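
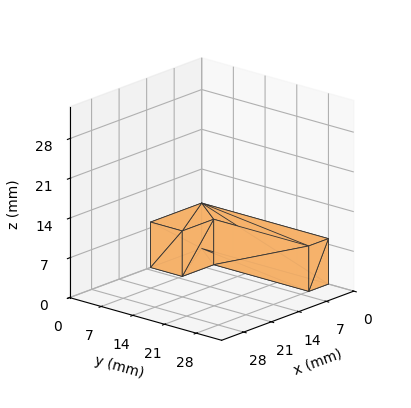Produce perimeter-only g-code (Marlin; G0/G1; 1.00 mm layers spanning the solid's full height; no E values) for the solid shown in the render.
Reading the render: the shape is an L-shaped prism: outer 13 × 28 mm, arm thicknesses ≈ 7 mm (horizontal) and 5 mm (vertical), extruded 8 mm in z (dimensions read to the nearest mm from the axis ticks). For the g-code, the solid's height is divided into equal slices at the stated Δz and each level perimeter traced with G1 moves after a G0 lift.

; perimeter-only toolpath
G21 ; units = mm
G90 ; absolute positioning
G28 ; home
; layer 1
G0 Z1.00
G0 X0.00 Y0.00
G1 X13.00 Y0.00
G1 X13.00 Y7.00
G1 X5.00 Y7.00
G1 X5.00 Y28.00
G1 X0.00 Y28.00
G1 X0.00 Y0.00
; layer 2
G0 Z2.00
G0 X0.00 Y0.00
G1 X13.00 Y0.00
G1 X13.00 Y7.00
G1 X5.00 Y7.00
G1 X5.00 Y28.00
G1 X0.00 Y28.00
G1 X0.00 Y0.00
; layer 3
G0 Z3.00
G0 X0.00 Y0.00
G1 X13.00 Y0.00
G1 X13.00 Y7.00
G1 X5.00 Y7.00
G1 X5.00 Y28.00
G1 X0.00 Y28.00
G1 X0.00 Y0.00
; layer 4
G0 Z4.00
G0 X0.00 Y0.00
G1 X13.00 Y0.00
G1 X13.00 Y7.00
G1 X5.00 Y7.00
G1 X5.00 Y28.00
G1 X0.00 Y28.00
G1 X0.00 Y0.00
; layer 5
G0 Z5.00
G0 X0.00 Y0.00
G1 X13.00 Y0.00
G1 X13.00 Y7.00
G1 X5.00 Y7.00
G1 X5.00 Y28.00
G1 X0.00 Y28.00
G1 X0.00 Y0.00
; layer 6
G0 Z6.00
G0 X0.00 Y0.00
G1 X13.00 Y0.00
G1 X13.00 Y7.00
G1 X5.00 Y7.00
G1 X5.00 Y28.00
G1 X0.00 Y28.00
G1 X0.00 Y0.00
; layer 7
G0 Z7.00
G0 X0.00 Y0.00
G1 X13.00 Y0.00
G1 X13.00 Y7.00
G1 X5.00 Y7.00
G1 X5.00 Y28.00
G1 X0.00 Y28.00
G1 X0.00 Y0.00
; layer 8
G0 Z8.00
G0 X0.00 Y0.00
G1 X13.00 Y0.00
G1 X13.00 Y7.00
G1 X5.00 Y7.00
G1 X5.00 Y28.00
G1 X0.00 Y28.00
G1 X0.00 Y0.00
M2 ; end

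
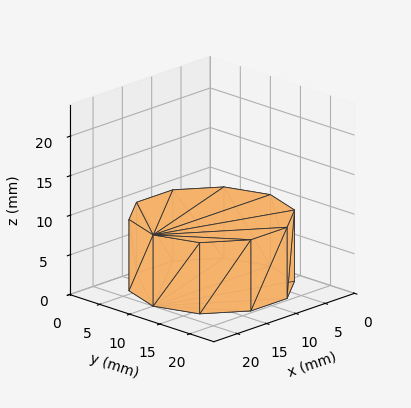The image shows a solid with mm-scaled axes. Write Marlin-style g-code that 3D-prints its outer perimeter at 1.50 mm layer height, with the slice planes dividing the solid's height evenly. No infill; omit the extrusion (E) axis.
Reading the render: the shape is a regular 10-sided prism (a cylinder approximated with 10 flat sides), circumscribed radius ≈ 10 mm, height ≈ 9 mm (dimensions read to the nearest mm from the axis ticks). For the g-code, the solid's height is divided into equal slices at the stated Δz and each level perimeter traced with G1 moves after a G0 lift.

; perimeter-only toolpath
G21 ; units = mm
G90 ; absolute positioning
G28 ; home
; layer 1
G0 Z1.50
G0 X20.00 Y10.00
G1 X18.09 Y15.88
G1 X13.09 Y19.51
G1 X6.91 Y19.51
G1 X1.91 Y15.88
G1 X0.00 Y10.00
G1 X1.91 Y4.12
G1 X6.91 Y0.49
G1 X13.09 Y0.49
G1 X18.09 Y4.12
G1 X20.00 Y10.00
; layer 2
G0 Z3.00
G0 X20.00 Y10.00
G1 X18.09 Y15.88
G1 X13.09 Y19.51
G1 X6.91 Y19.51
G1 X1.91 Y15.88
G1 X0.00 Y10.00
G1 X1.91 Y4.12
G1 X6.91 Y0.49
G1 X13.09 Y0.49
G1 X18.09 Y4.12
G1 X20.00 Y10.00
; layer 3
G0 Z4.50
G0 X20.00 Y10.00
G1 X18.09 Y15.88
G1 X13.09 Y19.51
G1 X6.91 Y19.51
G1 X1.91 Y15.88
G1 X0.00 Y10.00
G1 X1.91 Y4.12
G1 X6.91 Y0.49
G1 X13.09 Y0.49
G1 X18.09 Y4.12
G1 X20.00 Y10.00
; layer 4
G0 Z6.00
G0 X20.00 Y10.00
G1 X18.09 Y15.88
G1 X13.09 Y19.51
G1 X6.91 Y19.51
G1 X1.91 Y15.88
G1 X0.00 Y10.00
G1 X1.91 Y4.12
G1 X6.91 Y0.49
G1 X13.09 Y0.49
G1 X18.09 Y4.12
G1 X20.00 Y10.00
; layer 5
G0 Z7.50
G0 X20.00 Y10.00
G1 X18.09 Y15.88
G1 X13.09 Y19.51
G1 X6.91 Y19.51
G1 X1.91 Y15.88
G1 X0.00 Y10.00
G1 X1.91 Y4.12
G1 X6.91 Y0.49
G1 X13.09 Y0.49
G1 X18.09 Y4.12
G1 X20.00 Y10.00
; layer 6
G0 Z9.00
G0 X20.00 Y10.00
G1 X18.09 Y15.88
G1 X13.09 Y19.51
G1 X6.91 Y19.51
G1 X1.91 Y15.88
G1 X0.00 Y10.00
G1 X1.91 Y4.12
G1 X6.91 Y0.49
G1 X13.09 Y0.49
G1 X18.09 Y4.12
G1 X20.00 Y10.00
M2 ; end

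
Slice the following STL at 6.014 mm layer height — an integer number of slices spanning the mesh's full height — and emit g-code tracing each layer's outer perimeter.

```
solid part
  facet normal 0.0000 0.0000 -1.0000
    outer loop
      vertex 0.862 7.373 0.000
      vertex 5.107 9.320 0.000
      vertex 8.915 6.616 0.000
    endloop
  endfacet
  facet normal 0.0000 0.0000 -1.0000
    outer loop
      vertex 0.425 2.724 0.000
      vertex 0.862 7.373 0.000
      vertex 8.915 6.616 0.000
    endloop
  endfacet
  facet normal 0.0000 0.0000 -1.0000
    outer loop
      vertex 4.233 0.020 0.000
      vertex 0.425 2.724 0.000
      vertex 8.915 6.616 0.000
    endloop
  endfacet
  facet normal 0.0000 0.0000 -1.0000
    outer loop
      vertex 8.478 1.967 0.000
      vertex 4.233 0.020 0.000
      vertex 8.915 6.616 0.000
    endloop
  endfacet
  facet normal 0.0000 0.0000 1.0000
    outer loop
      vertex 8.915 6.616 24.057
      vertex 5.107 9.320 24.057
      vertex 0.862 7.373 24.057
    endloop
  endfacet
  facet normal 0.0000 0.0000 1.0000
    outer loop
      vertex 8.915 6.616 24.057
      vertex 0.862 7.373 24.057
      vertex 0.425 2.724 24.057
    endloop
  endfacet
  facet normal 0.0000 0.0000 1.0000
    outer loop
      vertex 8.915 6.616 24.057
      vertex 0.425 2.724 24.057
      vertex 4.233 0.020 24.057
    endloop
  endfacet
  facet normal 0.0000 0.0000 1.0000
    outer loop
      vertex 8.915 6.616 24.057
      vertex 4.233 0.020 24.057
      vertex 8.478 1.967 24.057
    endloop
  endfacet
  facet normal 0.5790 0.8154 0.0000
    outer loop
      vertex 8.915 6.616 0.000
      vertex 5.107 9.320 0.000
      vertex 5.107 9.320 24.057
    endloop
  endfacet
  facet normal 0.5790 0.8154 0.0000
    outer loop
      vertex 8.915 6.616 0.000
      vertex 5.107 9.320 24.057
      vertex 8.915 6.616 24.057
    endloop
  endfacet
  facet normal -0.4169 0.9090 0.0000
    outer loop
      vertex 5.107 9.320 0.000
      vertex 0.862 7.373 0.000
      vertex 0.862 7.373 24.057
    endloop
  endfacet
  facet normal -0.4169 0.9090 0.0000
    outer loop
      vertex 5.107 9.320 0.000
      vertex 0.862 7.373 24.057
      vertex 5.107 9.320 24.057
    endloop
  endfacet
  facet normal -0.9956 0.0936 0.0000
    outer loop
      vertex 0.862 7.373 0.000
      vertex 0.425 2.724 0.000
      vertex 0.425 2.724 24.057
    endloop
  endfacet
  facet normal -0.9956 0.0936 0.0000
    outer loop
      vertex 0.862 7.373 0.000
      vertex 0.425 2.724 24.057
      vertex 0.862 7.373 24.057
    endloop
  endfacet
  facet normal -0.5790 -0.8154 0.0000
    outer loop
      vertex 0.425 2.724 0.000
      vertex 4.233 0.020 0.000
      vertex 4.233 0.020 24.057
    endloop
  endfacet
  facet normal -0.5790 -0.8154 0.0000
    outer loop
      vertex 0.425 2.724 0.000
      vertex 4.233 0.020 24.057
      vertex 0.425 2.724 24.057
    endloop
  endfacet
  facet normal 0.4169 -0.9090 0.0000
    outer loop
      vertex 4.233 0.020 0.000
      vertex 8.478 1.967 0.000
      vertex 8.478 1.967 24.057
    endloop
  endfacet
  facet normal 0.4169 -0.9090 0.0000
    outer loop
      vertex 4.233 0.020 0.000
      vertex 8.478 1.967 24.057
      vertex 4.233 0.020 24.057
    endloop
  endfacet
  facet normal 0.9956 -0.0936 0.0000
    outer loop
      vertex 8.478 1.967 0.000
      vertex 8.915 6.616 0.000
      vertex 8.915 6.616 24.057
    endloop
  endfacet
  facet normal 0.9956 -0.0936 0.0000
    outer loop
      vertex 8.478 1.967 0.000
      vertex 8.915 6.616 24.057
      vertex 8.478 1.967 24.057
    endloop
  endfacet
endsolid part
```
; perimeter-only toolpath
G21 ; units = mm
G90 ; absolute positioning
G28 ; home
; layer 1
G0 Z6.014
G0 X8.915 Y6.616
G1 X5.107 Y9.320
G1 X0.862 Y7.373
G1 X0.425 Y2.724
G1 X4.233 Y0.020
G1 X8.478 Y1.967
G1 X8.915 Y6.616
; layer 2
G0 Z12.028
G0 X8.915 Y6.616
G1 X5.107 Y9.320
G1 X0.862 Y7.373
G1 X0.425 Y2.724
G1 X4.233 Y0.020
G1 X8.478 Y1.967
G1 X8.915 Y6.616
; layer 3
G0 Z18.043
G0 X8.915 Y6.616
G1 X5.107 Y9.320
G1 X0.862 Y7.373
G1 X0.425 Y2.724
G1 X4.233 Y0.020
G1 X8.478 Y1.967
G1 X8.915 Y6.616
; layer 4
G0 Z24.057
G0 X8.915 Y6.616
G1 X5.107 Y9.320
G1 X0.862 Y7.373
G1 X0.425 Y2.724
G1 X4.233 Y0.020
G1 X8.478 Y1.967
G1 X8.915 Y6.616
M2 ; end

The solid is a regular 6-sided prism (a cylinder approximated with 6 flat sides), circumscribed radius ≈ 4.67 mm, height ≈ 24.1 mm. Slicing at Δz = 6.014 mm — 4 equal slices spanning the solid's height, so layer i sits at z = i·h/4 — gives 4 non-empty perimeters. Each is a 6-segment closed polygon; G0 lifts to the layer z and rapids to the start vertex, then G1 traces the edges.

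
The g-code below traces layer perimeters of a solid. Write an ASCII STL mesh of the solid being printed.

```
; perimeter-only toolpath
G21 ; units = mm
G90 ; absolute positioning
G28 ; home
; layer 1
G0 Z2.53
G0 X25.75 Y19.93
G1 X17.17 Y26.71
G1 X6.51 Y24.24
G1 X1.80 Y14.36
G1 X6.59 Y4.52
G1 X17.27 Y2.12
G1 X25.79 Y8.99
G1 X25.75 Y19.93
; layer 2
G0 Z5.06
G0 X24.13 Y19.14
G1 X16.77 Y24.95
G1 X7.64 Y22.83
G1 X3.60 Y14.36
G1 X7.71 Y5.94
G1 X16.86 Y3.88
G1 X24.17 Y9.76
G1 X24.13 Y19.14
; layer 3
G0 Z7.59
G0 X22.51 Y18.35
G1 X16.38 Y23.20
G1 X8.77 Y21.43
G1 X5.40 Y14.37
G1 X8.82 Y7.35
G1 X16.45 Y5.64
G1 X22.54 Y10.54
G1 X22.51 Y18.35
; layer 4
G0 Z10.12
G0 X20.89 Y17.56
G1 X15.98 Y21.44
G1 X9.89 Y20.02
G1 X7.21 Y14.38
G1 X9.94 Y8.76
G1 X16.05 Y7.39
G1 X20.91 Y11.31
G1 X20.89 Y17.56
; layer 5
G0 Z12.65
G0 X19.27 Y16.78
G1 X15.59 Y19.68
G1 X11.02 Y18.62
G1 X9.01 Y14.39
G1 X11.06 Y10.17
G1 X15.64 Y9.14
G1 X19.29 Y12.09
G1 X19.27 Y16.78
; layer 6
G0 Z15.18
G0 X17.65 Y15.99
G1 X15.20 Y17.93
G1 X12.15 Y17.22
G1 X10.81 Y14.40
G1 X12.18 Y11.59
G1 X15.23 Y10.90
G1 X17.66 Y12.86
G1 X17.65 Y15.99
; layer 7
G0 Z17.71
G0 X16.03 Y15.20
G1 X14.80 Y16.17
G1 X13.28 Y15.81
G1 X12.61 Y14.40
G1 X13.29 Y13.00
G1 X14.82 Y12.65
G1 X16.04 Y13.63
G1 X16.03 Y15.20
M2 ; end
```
solid part
  facet normal 0.0000 0.0000 -1.0000
    outer loop
      vertex 5.38 25.64 0.00
      vertex 17.56 28.47 0.00
      vertex 27.37 20.72 0.00
    endloop
  endfacet
  facet normal 0.0000 0.0000 -1.0000
    outer loop
      vertex 0.00 14.35 0.00
      vertex 5.38 25.64 0.00
      vertex 27.37 20.72 0.00
    endloop
  endfacet
  facet normal 0.0000 0.0000 -1.0000
    outer loop
      vertex 5.47 3.11 0.00
      vertex 0.00 14.35 0.00
      vertex 27.37 20.72 0.00
    endloop
  endfacet
  facet normal 0.0000 0.0000 -1.0000
    outer loop
      vertex 17.68 0.37 0.00
      vertex 5.47 3.11 0.00
      vertex 27.37 20.72 0.00
    endloop
  endfacet
  facet normal 0.0000 0.0000 -1.0000
    outer loop
      vertex 27.42 8.21 0.00
      vertex 17.68 0.37 0.00
      vertex 27.37 20.72 0.00
    endloop
  endfacet
  facet normal 0.5218 0.6604 0.5400
    outer loop
      vertex 27.37 20.72 0.00
      vertex 17.56 28.47 0.00
      vertex 14.41 14.41 20.24
    endloop
  endfacet
  facet normal -0.1905 0.8199 0.5399
    outer loop
      vertex 17.56 28.47 0.00
      vertex 5.38 25.64 0.00
      vertex 14.41 14.41 20.24
    endloop
  endfacet
  facet normal -0.7599 0.3621 0.5399
    outer loop
      vertex 5.38 25.64 0.00
      vertex 0.00 14.35 0.00
      vertex 14.41 14.41 20.24
    endloop
  endfacet
  facet normal -0.7568 -0.3683 0.5399
    outer loop
      vertex 0.00 14.35 0.00
      vertex 5.47 3.11 0.00
      vertex 14.41 14.41 20.24
    endloop
  endfacet
  facet normal -0.1843 -0.8213 0.5399
    outer loop
      vertex 5.47 3.11 0.00
      vertex 17.68 0.37 0.00
      vertex 14.41 14.41 20.24
    endloop
  endfacet
  facet normal 0.5277 -0.6556 0.5401
    outer loop
      vertex 17.68 0.37 0.00
      vertex 27.42 8.21 0.00
      vertex 14.41 14.41 20.24
    endloop
  endfacet
  facet normal 0.8417 0.0034 0.5400
    outer loop
      vertex 27.42 8.21 0.00
      vertex 27.37 20.72 0.00
      vertex 14.41 14.41 20.24
    endloop
  endfacet
endsolid part

The G0 Z moves step by Δz≈2.53 mm. The G1 loops shrink linearly with z, so the solid tapers from its base footprint up to z≈20.2. Closing with a flat bottom cap and the tapered top and triangulating gives 12 facets — a regular 7-sided pyramid, base circumscribed radius ≈ 14.4 mm, apex at z ≈ 20.2 mm.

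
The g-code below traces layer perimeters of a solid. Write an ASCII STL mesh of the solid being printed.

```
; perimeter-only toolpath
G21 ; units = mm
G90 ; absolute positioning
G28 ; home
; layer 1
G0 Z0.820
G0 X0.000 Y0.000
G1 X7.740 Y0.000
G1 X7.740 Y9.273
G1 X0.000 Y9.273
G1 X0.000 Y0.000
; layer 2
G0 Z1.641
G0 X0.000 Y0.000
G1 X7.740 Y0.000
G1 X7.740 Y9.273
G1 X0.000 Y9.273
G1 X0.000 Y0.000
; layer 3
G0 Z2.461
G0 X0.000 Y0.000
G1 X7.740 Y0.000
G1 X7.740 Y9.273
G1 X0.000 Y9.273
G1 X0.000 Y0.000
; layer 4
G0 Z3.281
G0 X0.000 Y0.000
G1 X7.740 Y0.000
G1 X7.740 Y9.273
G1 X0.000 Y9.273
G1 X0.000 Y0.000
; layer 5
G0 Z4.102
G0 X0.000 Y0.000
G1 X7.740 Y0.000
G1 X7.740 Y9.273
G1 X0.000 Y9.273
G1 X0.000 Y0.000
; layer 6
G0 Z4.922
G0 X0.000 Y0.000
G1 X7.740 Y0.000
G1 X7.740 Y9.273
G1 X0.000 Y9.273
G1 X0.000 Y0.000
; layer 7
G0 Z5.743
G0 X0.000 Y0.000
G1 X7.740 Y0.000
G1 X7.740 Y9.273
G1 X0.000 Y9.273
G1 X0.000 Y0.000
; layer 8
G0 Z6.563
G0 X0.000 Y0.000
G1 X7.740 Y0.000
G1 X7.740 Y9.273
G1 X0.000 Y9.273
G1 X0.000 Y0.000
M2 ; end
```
solid part
  facet normal 0.0000 0.0000 -1.0000
    outer loop
      vertex 7.740 9.273 0.000
      vertex 7.740 0.000 0.000
      vertex 0.000 0.000 0.000
    endloop
  endfacet
  facet normal 0.0000 0.0000 -1.0000
    outer loop
      vertex 0.000 9.273 0.000
      vertex 7.740 9.273 0.000
      vertex 0.000 0.000 0.000
    endloop
  endfacet
  facet normal 0.0000 0.0000 1.0000
    outer loop
      vertex 0.000 0.000 6.563
      vertex 7.740 0.000 6.563
      vertex 7.740 9.273 6.563
    endloop
  endfacet
  facet normal 0.0000 0.0000 1.0000
    outer loop
      vertex 0.000 0.000 6.563
      vertex 7.740 9.273 6.563
      vertex 0.000 9.273 6.563
    endloop
  endfacet
  facet normal 0.0000 -1.0000 0.0000
    outer loop
      vertex 0.000 0.000 0.000
      vertex 7.740 0.000 0.000
      vertex 7.740 0.000 6.563
    endloop
  endfacet
  facet normal 0.0000 -1.0000 0.0000
    outer loop
      vertex 0.000 0.000 0.000
      vertex 7.740 0.000 6.563
      vertex 0.000 0.000 6.563
    endloop
  endfacet
  facet normal 0.0000 1.0000 0.0000
    outer loop
      vertex 7.740 9.273 6.563
      vertex 7.740 9.273 0.000
      vertex 0.000 9.273 0.000
    endloop
  endfacet
  facet normal 0.0000 1.0000 0.0000
    outer loop
      vertex 0.000 9.273 6.563
      vertex 7.740 9.273 6.563
      vertex 0.000 9.273 0.000
    endloop
  endfacet
  facet normal -1.0000 0.0000 0.0000
    outer loop
      vertex 0.000 9.273 6.563
      vertex 0.000 9.273 0.000
      vertex 0.000 0.000 0.000
    endloop
  endfacet
  facet normal -1.0000 0.0000 0.0000
    outer loop
      vertex 0.000 0.000 6.563
      vertex 0.000 9.273 6.563
      vertex 0.000 0.000 0.000
    endloop
  endfacet
  facet normal 1.0000 0.0000 0.0000
    outer loop
      vertex 7.740 0.000 0.000
      vertex 7.740 9.273 0.000
      vertex 7.740 9.273 6.563
    endloop
  endfacet
  facet normal 1.0000 0.0000 0.0000
    outer loop
      vertex 7.740 0.000 0.000
      vertex 7.740 9.273 6.563
      vertex 7.740 0.000 6.563
    endloop
  endfacet
endsolid part

The G0 Z moves step by Δz≈0.820 mm. Every layer's G1 loop is the same polygon, so the solid is a straight extrusion of it from z=0 to z≈6.56. Closing with flat bottom and top caps and triangulating gives 12 facets — a rectangular box, roughly 7.74 × 9.27 mm footprint and 6.56 mm tall.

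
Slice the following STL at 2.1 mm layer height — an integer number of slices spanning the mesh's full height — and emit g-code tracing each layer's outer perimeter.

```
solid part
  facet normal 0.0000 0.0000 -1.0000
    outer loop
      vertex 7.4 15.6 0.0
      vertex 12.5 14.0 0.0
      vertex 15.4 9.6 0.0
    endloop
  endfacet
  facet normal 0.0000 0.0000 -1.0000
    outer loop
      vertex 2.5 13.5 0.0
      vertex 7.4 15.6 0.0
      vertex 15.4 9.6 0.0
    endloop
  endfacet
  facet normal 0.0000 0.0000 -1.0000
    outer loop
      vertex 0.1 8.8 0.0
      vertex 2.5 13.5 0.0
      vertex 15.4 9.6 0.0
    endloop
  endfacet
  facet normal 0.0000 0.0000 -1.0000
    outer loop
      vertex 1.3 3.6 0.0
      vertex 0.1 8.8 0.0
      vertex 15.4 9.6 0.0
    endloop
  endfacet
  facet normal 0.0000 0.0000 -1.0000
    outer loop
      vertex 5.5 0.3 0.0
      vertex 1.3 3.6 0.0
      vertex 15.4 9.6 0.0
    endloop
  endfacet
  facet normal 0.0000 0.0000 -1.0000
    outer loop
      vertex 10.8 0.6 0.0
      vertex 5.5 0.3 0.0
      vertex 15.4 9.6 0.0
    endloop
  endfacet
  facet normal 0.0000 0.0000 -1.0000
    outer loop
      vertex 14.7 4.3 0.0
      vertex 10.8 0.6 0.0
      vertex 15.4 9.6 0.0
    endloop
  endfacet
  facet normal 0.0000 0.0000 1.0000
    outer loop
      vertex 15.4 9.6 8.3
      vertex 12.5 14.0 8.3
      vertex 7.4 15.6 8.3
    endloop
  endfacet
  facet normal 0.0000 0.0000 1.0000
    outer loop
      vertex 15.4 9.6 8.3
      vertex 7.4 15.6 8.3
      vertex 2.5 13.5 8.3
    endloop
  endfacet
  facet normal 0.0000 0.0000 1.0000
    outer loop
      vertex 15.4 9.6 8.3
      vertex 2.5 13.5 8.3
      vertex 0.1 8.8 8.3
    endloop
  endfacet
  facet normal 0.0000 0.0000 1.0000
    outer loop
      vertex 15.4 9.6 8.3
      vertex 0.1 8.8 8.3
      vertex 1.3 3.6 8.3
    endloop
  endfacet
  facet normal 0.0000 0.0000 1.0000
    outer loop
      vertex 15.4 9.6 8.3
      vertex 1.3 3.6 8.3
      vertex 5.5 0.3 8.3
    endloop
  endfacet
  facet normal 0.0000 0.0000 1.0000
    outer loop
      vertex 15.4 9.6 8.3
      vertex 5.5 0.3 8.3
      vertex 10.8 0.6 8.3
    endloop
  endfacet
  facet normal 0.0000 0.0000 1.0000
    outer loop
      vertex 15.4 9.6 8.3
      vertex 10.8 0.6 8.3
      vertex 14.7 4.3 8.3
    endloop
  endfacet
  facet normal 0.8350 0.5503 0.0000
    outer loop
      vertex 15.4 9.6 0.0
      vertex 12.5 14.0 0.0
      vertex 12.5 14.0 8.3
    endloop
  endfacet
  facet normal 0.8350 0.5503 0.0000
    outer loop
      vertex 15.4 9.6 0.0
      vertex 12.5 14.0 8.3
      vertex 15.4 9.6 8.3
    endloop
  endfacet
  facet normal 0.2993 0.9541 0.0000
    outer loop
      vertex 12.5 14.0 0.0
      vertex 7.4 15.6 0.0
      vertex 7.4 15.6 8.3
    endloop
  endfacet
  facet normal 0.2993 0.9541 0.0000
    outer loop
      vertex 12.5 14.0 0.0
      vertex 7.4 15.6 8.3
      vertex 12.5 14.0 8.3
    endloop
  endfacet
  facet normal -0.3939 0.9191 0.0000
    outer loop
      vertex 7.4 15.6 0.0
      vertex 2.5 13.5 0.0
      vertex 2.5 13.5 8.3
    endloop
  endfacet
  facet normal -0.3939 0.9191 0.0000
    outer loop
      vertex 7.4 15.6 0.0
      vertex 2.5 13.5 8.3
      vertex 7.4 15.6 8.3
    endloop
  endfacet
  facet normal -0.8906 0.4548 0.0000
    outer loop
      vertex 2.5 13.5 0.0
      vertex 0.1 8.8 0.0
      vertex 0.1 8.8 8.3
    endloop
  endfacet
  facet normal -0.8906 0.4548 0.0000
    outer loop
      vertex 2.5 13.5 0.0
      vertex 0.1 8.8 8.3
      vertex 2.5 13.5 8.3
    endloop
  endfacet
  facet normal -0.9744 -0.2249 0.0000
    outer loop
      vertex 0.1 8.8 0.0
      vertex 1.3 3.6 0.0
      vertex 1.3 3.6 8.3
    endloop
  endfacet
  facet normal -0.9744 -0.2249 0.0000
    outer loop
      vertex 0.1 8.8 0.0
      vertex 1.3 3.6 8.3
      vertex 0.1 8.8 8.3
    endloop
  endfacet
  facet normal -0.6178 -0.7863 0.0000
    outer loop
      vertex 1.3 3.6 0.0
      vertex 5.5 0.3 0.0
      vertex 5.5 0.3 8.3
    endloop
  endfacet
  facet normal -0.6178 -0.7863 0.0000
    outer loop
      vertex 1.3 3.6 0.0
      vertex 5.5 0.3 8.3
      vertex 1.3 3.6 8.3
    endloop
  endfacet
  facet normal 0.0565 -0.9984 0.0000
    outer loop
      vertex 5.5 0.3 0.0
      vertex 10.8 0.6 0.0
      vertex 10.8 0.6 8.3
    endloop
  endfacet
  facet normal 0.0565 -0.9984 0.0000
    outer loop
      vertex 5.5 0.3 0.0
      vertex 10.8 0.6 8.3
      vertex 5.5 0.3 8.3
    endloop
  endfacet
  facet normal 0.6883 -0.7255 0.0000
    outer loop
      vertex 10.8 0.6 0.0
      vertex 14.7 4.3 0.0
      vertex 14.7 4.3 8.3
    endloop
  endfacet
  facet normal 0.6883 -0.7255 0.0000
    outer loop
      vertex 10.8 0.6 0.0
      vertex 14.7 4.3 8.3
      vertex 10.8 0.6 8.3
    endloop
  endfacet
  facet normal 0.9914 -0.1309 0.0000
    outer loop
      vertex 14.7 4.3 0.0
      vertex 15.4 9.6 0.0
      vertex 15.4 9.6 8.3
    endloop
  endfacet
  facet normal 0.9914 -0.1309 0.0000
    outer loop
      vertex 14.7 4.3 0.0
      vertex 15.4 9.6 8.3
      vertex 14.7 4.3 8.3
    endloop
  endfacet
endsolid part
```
; perimeter-only toolpath
G21 ; units = mm
G90 ; absolute positioning
G28 ; home
; layer 1
G0 Z2.1
G0 X15.4 Y9.6
G1 X12.5 Y14.0
G1 X7.4 Y15.6
G1 X2.5 Y13.5
G1 X0.1 Y8.8
G1 X1.3 Y3.6
G1 X5.5 Y0.3
G1 X10.8 Y0.6
G1 X14.7 Y4.3
G1 X15.4 Y9.6
; layer 2
G0 Z4.2
G0 X15.4 Y9.6
G1 X12.5 Y14.0
G1 X7.4 Y15.6
G1 X2.5 Y13.5
G1 X0.1 Y8.8
G1 X1.3 Y3.6
G1 X5.5 Y0.3
G1 X10.8 Y0.6
G1 X14.7 Y4.3
G1 X15.4 Y9.6
; layer 3
G0 Z6.2
G0 X15.4 Y9.6
G1 X12.5 Y14.0
G1 X7.4 Y15.6
G1 X2.5 Y13.5
G1 X0.1 Y8.8
G1 X1.3 Y3.6
G1 X5.5 Y0.3
G1 X10.8 Y0.6
G1 X14.7 Y4.3
G1 X15.4 Y9.6
; layer 4
G0 Z8.3
G0 X15.4 Y9.6
G1 X12.5 Y14.0
G1 X7.4 Y15.6
G1 X2.5 Y13.5
G1 X0.1 Y8.8
G1 X1.3 Y3.6
G1 X5.5 Y0.3
G1 X10.8 Y0.6
G1 X14.7 Y4.3
G1 X15.4 Y9.6
M2 ; end

The solid is a regular 9-sided prism (a cylinder approximated with 9 flat sides), circumscribed radius ≈ 7.8 mm, height ≈ 8.3 mm. Slicing at Δz = 2.1 mm — 4 equal slices spanning the solid's height, so layer i sits at z = i·h/4 — gives 4 non-empty perimeters. Each is a 9-segment closed polygon; G0 lifts to the layer z and rapids to the start vertex, then G1 traces the edges.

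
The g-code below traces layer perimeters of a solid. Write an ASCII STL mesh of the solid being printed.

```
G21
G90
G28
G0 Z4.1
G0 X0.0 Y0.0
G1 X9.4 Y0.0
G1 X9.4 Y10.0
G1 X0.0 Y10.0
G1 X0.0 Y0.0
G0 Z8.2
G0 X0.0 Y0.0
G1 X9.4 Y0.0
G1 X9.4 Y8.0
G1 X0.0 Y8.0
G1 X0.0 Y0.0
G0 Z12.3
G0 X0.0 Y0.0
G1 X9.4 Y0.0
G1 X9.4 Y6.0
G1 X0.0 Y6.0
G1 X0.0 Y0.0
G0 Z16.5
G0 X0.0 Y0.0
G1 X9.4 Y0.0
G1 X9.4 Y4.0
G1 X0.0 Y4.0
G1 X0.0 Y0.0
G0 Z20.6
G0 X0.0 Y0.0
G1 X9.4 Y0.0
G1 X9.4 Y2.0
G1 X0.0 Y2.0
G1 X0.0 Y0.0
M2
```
solid part
  facet normal 0.0000 0.0000 -1.0000
    outer loop
      vertex 9.4 12.0 0.0
      vertex 9.4 0.0 0.0
      vertex 0.0 0.0 0.0
    endloop
  endfacet
  facet normal 0.0000 0.0000 -1.0000
    outer loop
      vertex 0.0 12.0 0.0
      vertex 9.4 12.0 0.0
      vertex 0.0 0.0 0.0
    endloop
  endfacet
  facet normal 0.0000 -1.0000 0.0000
    outer loop
      vertex 0.0 0.0 0.0
      vertex 9.4 0.0 0.0
      vertex 9.4 0.0 24.7
    endloop
  endfacet
  facet normal 0.0000 -1.0000 0.0000
    outer loop
      vertex 0.0 0.0 0.0
      vertex 9.4 0.0 24.7
      vertex 0.0 0.0 24.7
    endloop
  endfacet
  facet normal 0.0000 0.8995 0.4370
    outer loop
      vertex 0.0 0.0 24.7
      vertex 9.4 0.0 24.7
      vertex 9.4 12.0 0.0
    endloop
  endfacet
  facet normal 0.0000 0.8995 0.4370
    outer loop
      vertex 0.0 0.0 24.7
      vertex 9.4 12.0 0.0
      vertex 0.0 12.0 0.0
    endloop
  endfacet
  facet normal -1.0000 0.0000 0.0000
    outer loop
      vertex 0.0 0.0 24.7
      vertex 0.0 12.0 0.0
      vertex 0.0 0.0 0.0
    endloop
  endfacet
  facet normal 1.0000 0.0000 0.0000
    outer loop
      vertex 9.4 0.0 0.0
      vertex 9.4 12.0 0.0
      vertex 9.4 0.0 24.7
    endloop
  endfacet
endsolid part

The G0 Z moves step by Δz≈4.1 mm. The G1 loops shrink linearly with z, so the solid tapers from its base footprint up to z≈24.7. Closing with a flat bottom cap and the tapered top and triangulating gives 8 facets — a wedge (ramp): 9.4 × 12 mm base, rising to 24.7 mm along the y=0 edge and sloping linearly to z=0 at y=12.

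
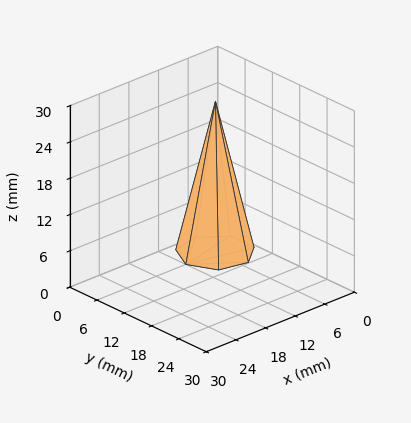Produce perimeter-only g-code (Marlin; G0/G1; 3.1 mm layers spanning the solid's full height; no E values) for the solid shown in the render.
Reading the render: the shape is a regular 7-sided pyramid, base circumscribed radius ≈ 6 mm, apex at z ≈ 25 mm (dimensions read to the nearest mm from the axis ticks). For the g-code, the solid's height is divided into equal slices at the stated Δz and each level perimeter traced with G1 moves after a G0 lift.

; perimeter-only toolpath
G21 ; units = mm
G90 ; absolute positioning
G28 ; home
; layer 1
G0 Z3.1
G0 X11.2 Y6.0
G1 X9.2 Y10.1
G1 X4.9 Y11.1
G1 X1.3 Y8.3
G1 X1.3 Y3.7
G1 X4.9 Y0.9
G1 X9.2 Y1.9
G1 X11.2 Y6.0
; layer 2
G0 Z6.2
G0 X10.5 Y6.0
G1 X8.8 Y9.5
G1 X5.0 Y10.4
G1 X1.9 Y7.9
G1 X1.9 Y4.0
G1 X5.0 Y1.6
G1 X8.8 Y2.5
G1 X10.5 Y6.0
; layer 3
G0 Z9.4
G0 X9.8 Y6.0
G1 X8.3 Y8.9
G1 X5.2 Y9.6
G1 X2.6 Y7.6
G1 X2.6 Y4.4
G1 X5.2 Y2.4
G1 X8.3 Y3.1
G1 X9.8 Y6.0
; layer 4
G0 Z12.5
G0 X9.0 Y6.0
G1 X7.8 Y8.3
G1 X5.3 Y8.9
G1 X3.3 Y7.3
G1 X3.3 Y4.7
G1 X5.3 Y3.1
G1 X7.8 Y3.6
G1 X9.0 Y6.0
; layer 5
G0 Z15.6
G0 X8.2 Y6.0
G1 X7.4 Y7.8
G1 X5.5 Y8.2
G1 X4.0 Y7.0
G1 X4.0 Y5.0
G1 X5.5 Y3.8
G1 X7.4 Y4.2
G1 X8.2 Y6.0
; layer 6
G0 Z18.8
G0 X7.5 Y6.0
G1 X6.9 Y7.2
G1 X5.7 Y7.5
G1 X4.7 Y6.7
G1 X4.7 Y5.3
G1 X5.7 Y4.5
G1 X6.9 Y4.8
G1 X7.5 Y6.0
; layer 7
G0 Z21.9
G0 X6.8 Y6.0
G1 X6.5 Y6.6
G1 X5.8 Y6.7
G1 X5.3 Y6.3
G1 X5.3 Y5.7
G1 X5.8 Y5.3
G1 X6.5 Y5.4
G1 X6.8 Y6.0
M2 ; end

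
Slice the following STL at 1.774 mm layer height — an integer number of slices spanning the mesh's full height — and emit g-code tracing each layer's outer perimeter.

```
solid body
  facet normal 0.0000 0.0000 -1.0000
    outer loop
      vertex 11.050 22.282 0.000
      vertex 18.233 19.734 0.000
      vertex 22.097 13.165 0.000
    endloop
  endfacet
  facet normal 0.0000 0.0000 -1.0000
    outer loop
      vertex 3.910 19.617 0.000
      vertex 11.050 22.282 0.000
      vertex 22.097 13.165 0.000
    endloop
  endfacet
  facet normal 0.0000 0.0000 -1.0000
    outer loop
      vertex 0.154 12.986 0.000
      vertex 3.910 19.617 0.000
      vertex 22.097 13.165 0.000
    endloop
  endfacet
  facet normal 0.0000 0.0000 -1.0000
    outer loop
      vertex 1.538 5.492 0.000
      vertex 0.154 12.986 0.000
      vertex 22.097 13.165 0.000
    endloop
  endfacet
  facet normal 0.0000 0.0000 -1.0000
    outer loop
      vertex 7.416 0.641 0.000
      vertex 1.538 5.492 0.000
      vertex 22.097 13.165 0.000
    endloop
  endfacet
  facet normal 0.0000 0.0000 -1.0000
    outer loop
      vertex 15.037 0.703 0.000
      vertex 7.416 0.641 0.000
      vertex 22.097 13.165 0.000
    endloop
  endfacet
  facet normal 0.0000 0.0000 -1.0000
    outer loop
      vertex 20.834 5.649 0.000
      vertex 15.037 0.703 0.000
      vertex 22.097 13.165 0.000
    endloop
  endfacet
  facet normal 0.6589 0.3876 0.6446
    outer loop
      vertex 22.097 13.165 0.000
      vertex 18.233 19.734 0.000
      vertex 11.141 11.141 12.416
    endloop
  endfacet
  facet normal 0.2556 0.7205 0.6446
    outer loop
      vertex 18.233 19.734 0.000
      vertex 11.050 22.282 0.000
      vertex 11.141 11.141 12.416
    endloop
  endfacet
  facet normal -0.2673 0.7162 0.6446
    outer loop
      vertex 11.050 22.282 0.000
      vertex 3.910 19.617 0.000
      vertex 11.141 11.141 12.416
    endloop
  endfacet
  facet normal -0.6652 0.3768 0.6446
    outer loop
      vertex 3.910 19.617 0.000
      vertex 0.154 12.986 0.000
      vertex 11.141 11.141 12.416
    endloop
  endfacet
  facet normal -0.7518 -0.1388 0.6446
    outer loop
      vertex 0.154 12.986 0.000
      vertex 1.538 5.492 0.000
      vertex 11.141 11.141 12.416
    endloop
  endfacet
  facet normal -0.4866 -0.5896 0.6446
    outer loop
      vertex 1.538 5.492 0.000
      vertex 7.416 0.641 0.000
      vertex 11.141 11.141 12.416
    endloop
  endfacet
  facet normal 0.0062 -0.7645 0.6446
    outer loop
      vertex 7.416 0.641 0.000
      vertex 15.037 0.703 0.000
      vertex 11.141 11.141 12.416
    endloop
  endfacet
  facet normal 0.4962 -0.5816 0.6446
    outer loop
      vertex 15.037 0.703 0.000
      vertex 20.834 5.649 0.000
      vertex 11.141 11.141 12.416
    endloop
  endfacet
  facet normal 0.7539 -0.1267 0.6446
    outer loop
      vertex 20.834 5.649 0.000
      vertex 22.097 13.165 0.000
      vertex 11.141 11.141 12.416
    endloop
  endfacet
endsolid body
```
; perimeter-only toolpath
G21 ; units = mm
G90 ; absolute positioning
G28 ; home
; layer 1
G0 Z1.774
G0 X20.532 Y12.876
G1 X17.220 Y18.506
G1 X11.063 Y20.690
G1 X4.943 Y18.406
G1 X1.724 Y12.722
G1 X2.910 Y6.299
G1 X7.948 Y2.141
G1 X14.480 Y2.194
G1 X19.449 Y6.434
G1 X20.532 Y12.876
; layer 2
G0 Z3.547
G0 X18.967 Y12.587
G1 X16.207 Y17.279
G1 X11.076 Y19.099
G1 X5.976 Y17.195
G1 X3.293 Y12.459
G1 X4.282 Y7.106
G1 X8.480 Y3.641
G1 X13.924 Y3.685
G1 X18.065 Y7.218
G1 X18.967 Y12.587
; layer 3
G0 Z5.321
G0 X17.402 Y12.298
G1 X15.194 Y16.051
G1 X11.089 Y17.507
G1 X7.009 Y15.984
G1 X4.863 Y12.195
G1 X5.654 Y7.913
G1 X9.012 Y5.141
G1 X13.367 Y5.176
G1 X16.680 Y8.003
G1 X17.402 Y12.298
; layer 4
G0 Z7.095
G0 X15.836 Y12.008
G1 X14.180 Y14.824
G1 X11.102 Y15.916
G1 X8.042 Y14.774
G1 X6.432 Y11.932
G1 X7.025 Y8.720
G1 X9.545 Y6.641
G1 X12.811 Y6.668
G1 X15.295 Y8.787
G1 X15.836 Y12.008
; layer 5
G0 Z8.869
G0 X14.271 Y11.719
G1 X13.167 Y13.596
G1 X11.115 Y14.324
G1 X9.075 Y13.563
G1 X8.002 Y11.668
G1 X8.397 Y9.527
G1 X10.077 Y8.141
G1 X12.254 Y8.159
G1 X13.910 Y9.572
G1 X14.271 Y11.719
; layer 6
G0 Z10.642
G0 X12.706 Y11.430
G1 X12.154 Y12.369
G1 X11.128 Y12.733
G1 X10.108 Y12.352
G1 X9.571 Y11.405
G1 X9.769 Y10.334
G1 X10.609 Y9.641
G1 X11.698 Y9.650
G1 X12.526 Y10.356
G1 X12.706 Y11.430
M2 ; end

The solid is a regular 9-sided pyramid, base circumscribed radius ≈ 11.1 mm, apex at z ≈ 12.4 mm. Slicing at Δz = 1.774 mm — 7 equal slices spanning the solid's height, so layer i sits at z = i·h/7 — gives 6 non-empty perimeters. Each is a 9-segment closed polygon; G0 lifts to the layer z and rapids to the start vertex, then G1 traces the edges. The cross-section shrinks linearly with z (the slice at the apex is degenerate and omitted).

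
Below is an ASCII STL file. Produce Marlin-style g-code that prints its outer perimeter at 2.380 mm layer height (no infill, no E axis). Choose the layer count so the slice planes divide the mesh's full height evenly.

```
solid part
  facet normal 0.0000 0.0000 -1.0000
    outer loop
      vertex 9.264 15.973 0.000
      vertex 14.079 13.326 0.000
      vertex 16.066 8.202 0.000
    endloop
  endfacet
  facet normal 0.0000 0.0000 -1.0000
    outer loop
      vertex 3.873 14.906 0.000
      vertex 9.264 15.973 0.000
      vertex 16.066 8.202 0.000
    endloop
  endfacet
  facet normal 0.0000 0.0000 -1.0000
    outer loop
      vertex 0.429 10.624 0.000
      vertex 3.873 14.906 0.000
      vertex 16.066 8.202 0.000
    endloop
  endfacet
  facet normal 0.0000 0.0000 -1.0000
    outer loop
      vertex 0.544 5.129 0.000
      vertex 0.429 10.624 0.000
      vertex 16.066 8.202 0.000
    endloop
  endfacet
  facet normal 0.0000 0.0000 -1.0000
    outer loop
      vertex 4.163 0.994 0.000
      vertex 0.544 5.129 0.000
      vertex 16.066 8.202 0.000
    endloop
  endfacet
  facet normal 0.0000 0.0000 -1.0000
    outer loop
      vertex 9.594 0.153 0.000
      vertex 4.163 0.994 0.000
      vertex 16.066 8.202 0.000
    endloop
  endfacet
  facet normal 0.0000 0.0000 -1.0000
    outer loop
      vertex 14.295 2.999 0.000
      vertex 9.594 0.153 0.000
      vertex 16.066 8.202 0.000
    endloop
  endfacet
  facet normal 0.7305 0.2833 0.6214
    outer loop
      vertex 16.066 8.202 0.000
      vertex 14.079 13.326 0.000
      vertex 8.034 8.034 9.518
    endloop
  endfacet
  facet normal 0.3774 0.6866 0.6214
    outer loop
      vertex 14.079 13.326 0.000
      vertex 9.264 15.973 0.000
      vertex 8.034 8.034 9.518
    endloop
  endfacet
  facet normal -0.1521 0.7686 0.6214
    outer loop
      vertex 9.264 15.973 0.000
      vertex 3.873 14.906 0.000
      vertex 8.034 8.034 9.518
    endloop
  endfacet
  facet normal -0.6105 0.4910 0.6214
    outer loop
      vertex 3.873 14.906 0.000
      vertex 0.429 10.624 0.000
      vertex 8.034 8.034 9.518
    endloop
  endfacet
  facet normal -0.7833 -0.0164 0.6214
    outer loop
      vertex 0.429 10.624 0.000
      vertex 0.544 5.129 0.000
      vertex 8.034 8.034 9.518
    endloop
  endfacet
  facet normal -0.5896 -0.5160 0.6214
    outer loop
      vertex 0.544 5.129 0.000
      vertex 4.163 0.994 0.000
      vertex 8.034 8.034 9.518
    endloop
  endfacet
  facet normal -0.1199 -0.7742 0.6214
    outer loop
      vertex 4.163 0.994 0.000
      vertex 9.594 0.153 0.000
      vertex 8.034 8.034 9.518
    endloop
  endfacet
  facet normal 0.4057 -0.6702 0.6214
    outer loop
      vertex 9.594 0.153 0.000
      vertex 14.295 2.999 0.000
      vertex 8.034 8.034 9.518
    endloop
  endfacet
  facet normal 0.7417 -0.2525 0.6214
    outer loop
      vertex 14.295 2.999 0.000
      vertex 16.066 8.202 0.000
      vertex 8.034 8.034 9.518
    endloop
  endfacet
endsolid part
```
; perimeter-only toolpath
G21 ; units = mm
G90 ; absolute positioning
G28 ; home
; layer 1
G0 Z2.380
G0 X14.058 Y8.160
G1 X12.568 Y12.003
G1 X8.957 Y13.988
G1 X4.913 Y13.188
G1 X2.330 Y9.976
G1 X2.417 Y5.855
G1 X5.131 Y2.754
G1 X9.204 Y2.123
G1 X12.730 Y4.258
G1 X14.058 Y8.160
; layer 2
G0 Z4.759
G0 X12.050 Y8.118
G1 X11.056 Y10.680
G1 X8.649 Y12.004
G1 X5.954 Y11.470
G1 X4.232 Y9.329
G1 X4.289 Y6.582
G1 X6.099 Y4.514
G1 X8.814 Y4.094
G1 X11.165 Y5.517
G1 X12.050 Y8.118
; layer 3
G0 Z7.139
G0 X10.042 Y8.076
G1 X9.545 Y9.357
G1 X8.341 Y10.019
G1 X6.994 Y9.752
G1 X6.133 Y8.682
G1 X6.162 Y7.308
G1 X7.066 Y6.274
G1 X8.424 Y6.064
G1 X9.599 Y6.775
G1 X10.042 Y8.076
M2 ; end

The solid is a regular 9-sided pyramid, base circumscribed radius ≈ 8.03 mm, apex at z ≈ 9.52 mm. Slicing at Δz = 2.380 mm — 4 equal slices spanning the solid's height, so layer i sits at z = i·h/4 — gives 3 non-empty perimeters. Each is a 9-segment closed polygon; G0 lifts to the layer z and rapids to the start vertex, then G1 traces the edges. The cross-section shrinks linearly with z (the slice at the apex is degenerate and omitted).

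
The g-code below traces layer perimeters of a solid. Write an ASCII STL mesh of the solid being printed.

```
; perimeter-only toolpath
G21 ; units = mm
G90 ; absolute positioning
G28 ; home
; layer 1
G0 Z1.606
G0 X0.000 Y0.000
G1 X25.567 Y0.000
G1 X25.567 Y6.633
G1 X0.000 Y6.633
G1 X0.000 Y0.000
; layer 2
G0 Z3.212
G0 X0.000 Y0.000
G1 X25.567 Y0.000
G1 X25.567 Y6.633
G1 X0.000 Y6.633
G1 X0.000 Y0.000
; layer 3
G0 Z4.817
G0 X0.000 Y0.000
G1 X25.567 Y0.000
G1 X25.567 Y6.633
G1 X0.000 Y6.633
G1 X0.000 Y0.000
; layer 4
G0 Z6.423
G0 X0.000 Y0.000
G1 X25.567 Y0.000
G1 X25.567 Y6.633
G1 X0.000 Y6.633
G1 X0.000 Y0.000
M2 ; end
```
solid part
  facet normal 0.0000 0.0000 -1.0000
    outer loop
      vertex 25.567 6.633 0.000
      vertex 25.567 0.000 0.000
      vertex 0.000 0.000 0.000
    endloop
  endfacet
  facet normal 0.0000 0.0000 -1.0000
    outer loop
      vertex 0.000 6.633 0.000
      vertex 25.567 6.633 0.000
      vertex 0.000 0.000 0.000
    endloop
  endfacet
  facet normal 0.0000 0.0000 1.0000
    outer loop
      vertex 0.000 0.000 6.423
      vertex 25.567 0.000 6.423
      vertex 25.567 6.633 6.423
    endloop
  endfacet
  facet normal 0.0000 0.0000 1.0000
    outer loop
      vertex 0.000 0.000 6.423
      vertex 25.567 6.633 6.423
      vertex 0.000 6.633 6.423
    endloop
  endfacet
  facet normal 0.0000 -1.0000 0.0000
    outer loop
      vertex 0.000 0.000 0.000
      vertex 25.567 0.000 0.000
      vertex 25.567 0.000 6.423
    endloop
  endfacet
  facet normal 0.0000 -1.0000 0.0000
    outer loop
      vertex 0.000 0.000 0.000
      vertex 25.567 0.000 6.423
      vertex 0.000 0.000 6.423
    endloop
  endfacet
  facet normal 0.0000 1.0000 0.0000
    outer loop
      vertex 25.567 6.633 6.423
      vertex 25.567 6.633 0.000
      vertex 0.000 6.633 0.000
    endloop
  endfacet
  facet normal 0.0000 1.0000 0.0000
    outer loop
      vertex 0.000 6.633 6.423
      vertex 25.567 6.633 6.423
      vertex 0.000 6.633 0.000
    endloop
  endfacet
  facet normal -1.0000 0.0000 0.0000
    outer loop
      vertex 0.000 6.633 6.423
      vertex 0.000 6.633 0.000
      vertex 0.000 0.000 0.000
    endloop
  endfacet
  facet normal -1.0000 0.0000 0.0000
    outer loop
      vertex 0.000 0.000 6.423
      vertex 0.000 6.633 6.423
      vertex 0.000 0.000 0.000
    endloop
  endfacet
  facet normal 1.0000 0.0000 0.0000
    outer loop
      vertex 25.567 0.000 0.000
      vertex 25.567 6.633 0.000
      vertex 25.567 6.633 6.423
    endloop
  endfacet
  facet normal 1.0000 0.0000 0.0000
    outer loop
      vertex 25.567 0.000 0.000
      vertex 25.567 6.633 6.423
      vertex 25.567 0.000 6.423
    endloop
  endfacet
endsolid part

The G0 Z moves step by Δz≈1.606 mm. Every layer's G1 loop is the same polygon, so the solid is a straight extrusion of it from z=0 to z≈6.42. Closing with flat bottom and top caps and triangulating gives 12 facets — a rectangular box, roughly 25.6 × 6.63 mm footprint and 6.42 mm tall.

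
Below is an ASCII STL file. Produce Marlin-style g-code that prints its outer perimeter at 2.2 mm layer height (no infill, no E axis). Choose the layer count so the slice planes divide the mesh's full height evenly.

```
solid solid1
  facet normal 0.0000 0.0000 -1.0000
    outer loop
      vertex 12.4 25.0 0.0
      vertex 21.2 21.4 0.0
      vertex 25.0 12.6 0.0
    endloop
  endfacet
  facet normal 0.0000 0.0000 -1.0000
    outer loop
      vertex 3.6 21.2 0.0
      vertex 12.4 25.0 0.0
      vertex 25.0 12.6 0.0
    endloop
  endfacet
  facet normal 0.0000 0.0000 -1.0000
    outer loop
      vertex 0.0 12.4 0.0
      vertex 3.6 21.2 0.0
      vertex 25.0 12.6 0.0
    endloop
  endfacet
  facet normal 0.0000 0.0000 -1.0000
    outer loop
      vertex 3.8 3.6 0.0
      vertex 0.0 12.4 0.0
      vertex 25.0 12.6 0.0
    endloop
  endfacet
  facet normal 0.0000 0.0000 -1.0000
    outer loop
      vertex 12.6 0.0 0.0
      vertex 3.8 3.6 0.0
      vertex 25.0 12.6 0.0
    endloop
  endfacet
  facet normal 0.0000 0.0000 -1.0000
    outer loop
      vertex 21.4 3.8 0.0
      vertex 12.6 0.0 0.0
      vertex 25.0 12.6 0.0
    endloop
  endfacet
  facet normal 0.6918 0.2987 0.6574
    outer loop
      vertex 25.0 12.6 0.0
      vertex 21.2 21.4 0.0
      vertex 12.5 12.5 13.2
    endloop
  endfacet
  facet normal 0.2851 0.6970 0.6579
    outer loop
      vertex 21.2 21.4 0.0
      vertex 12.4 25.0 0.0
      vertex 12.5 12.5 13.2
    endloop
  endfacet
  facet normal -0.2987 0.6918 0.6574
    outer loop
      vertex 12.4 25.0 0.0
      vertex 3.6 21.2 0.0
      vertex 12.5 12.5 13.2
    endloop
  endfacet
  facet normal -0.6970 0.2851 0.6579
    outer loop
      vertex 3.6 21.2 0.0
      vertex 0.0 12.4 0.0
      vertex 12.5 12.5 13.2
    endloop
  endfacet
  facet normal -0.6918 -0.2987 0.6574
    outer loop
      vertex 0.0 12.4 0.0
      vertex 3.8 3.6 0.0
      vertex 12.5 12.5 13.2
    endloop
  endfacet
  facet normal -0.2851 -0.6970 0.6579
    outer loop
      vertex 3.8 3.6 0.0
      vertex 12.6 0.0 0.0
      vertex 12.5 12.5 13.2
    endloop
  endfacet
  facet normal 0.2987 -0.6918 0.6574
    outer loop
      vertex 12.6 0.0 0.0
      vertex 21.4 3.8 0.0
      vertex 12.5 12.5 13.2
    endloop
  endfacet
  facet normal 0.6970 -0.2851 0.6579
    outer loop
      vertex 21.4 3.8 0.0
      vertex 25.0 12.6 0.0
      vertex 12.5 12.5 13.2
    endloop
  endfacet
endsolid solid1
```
; perimeter-only toolpath
G21 ; units = mm
G90 ; absolute positioning
G28 ; home
; layer 1
G0 Z2.2
G0 X22.9 Y12.6
G1 X19.8 Y19.9
G1 X12.4 Y22.9
G1 X5.1 Y19.8
G1 X2.1 Y12.4
G1 X5.2 Y5.1
G1 X12.6 Y2.1
G1 X19.9 Y5.2
G1 X22.9 Y12.6
; layer 2
G0 Z4.4
G0 X20.8 Y12.6
G1 X18.3 Y18.4
G1 X12.4 Y20.8
G1 X6.6 Y18.3
G1 X4.2 Y12.4
G1 X6.7 Y6.6
G1 X12.6 Y4.2
G1 X18.4 Y6.7
G1 X20.8 Y12.6
; layer 3
G0 Z6.6
G0 X18.8 Y12.6
G1 X16.9 Y16.9
G1 X12.4 Y18.8
G1 X8.1 Y16.9
G1 X6.2 Y12.4
G1 X8.2 Y8.1
G1 X12.6 Y6.2
G1 X16.9 Y8.2
G1 X18.8 Y12.6
; layer 4
G0 Z8.8
G0 X16.7 Y12.5
G1 X15.4 Y15.5
G1 X12.5 Y16.7
G1 X9.5 Y15.4
G1 X8.3 Y12.5
G1 X9.6 Y9.5
G1 X12.5 Y8.3
G1 X15.5 Y9.6
G1 X16.7 Y12.5
; layer 5
G0 Z11.0
G0 X14.6 Y12.5
G1 X14.0 Y14.0
G1 X12.5 Y14.6
G1 X11.0 Y14.0
G1 X10.4 Y12.5
G1 X11.0 Y11.0
G1 X12.5 Y10.4
G1 X14.0 Y11.0
G1 X14.6 Y12.5
M2 ; end

The solid is a regular 8-sided pyramid, base circumscribed radius ≈ 12.5 mm, apex at z ≈ 13.2 mm. Slicing at Δz = 2.2 mm — 6 equal slices spanning the solid's height, so layer i sits at z = i·h/6 — gives 5 non-empty perimeters. Each is a 8-segment closed polygon; G0 lifts to the layer z and rapids to the start vertex, then G1 traces the edges. The cross-section shrinks linearly with z (the slice at the apex is degenerate and omitted).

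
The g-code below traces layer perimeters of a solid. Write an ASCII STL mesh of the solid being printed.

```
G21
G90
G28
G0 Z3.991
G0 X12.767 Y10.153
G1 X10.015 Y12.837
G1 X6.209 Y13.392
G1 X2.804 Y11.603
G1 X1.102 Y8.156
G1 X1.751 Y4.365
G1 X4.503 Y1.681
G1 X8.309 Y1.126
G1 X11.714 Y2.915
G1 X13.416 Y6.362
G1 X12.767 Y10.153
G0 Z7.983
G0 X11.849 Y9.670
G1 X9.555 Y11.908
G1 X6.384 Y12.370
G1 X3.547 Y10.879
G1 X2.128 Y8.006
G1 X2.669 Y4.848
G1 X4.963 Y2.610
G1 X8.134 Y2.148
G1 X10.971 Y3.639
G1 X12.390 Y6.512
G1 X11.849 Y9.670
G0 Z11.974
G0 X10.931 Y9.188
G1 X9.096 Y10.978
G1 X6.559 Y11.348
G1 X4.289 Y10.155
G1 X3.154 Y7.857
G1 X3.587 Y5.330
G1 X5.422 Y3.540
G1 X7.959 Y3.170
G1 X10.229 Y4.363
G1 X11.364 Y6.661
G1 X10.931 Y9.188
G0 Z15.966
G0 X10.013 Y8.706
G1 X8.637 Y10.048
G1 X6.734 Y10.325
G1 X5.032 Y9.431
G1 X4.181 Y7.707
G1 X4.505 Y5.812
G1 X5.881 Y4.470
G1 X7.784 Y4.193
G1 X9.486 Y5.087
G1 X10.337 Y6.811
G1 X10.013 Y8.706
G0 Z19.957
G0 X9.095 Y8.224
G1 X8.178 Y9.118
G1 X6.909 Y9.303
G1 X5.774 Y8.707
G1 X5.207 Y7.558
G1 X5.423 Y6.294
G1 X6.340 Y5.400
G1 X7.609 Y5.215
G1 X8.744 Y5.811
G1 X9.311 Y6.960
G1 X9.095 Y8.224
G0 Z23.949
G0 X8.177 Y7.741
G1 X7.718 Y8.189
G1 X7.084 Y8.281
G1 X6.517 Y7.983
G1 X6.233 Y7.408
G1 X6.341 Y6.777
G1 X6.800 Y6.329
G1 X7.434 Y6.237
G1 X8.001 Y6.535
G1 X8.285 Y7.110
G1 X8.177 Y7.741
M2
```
solid part
  facet normal 0.0000 0.0000 -1.0000
    outer loop
      vertex 6.034 14.414 0.000
      vertex 10.474 13.767 0.000
      vertex 13.685 10.635 0.000
    endloop
  endfacet
  facet normal 0.0000 0.0000 -1.0000
    outer loop
      vertex 2.062 12.327 0.000
      vertex 6.034 14.414 0.000
      vertex 13.685 10.635 0.000
    endloop
  endfacet
  facet normal 0.0000 0.0000 -1.0000
    outer loop
      vertex 0.076 8.305 0.000
      vertex 2.062 12.327 0.000
      vertex 13.685 10.635 0.000
    endloop
  endfacet
  facet normal 0.0000 0.0000 -1.0000
    outer loop
      vertex 0.833 3.883 0.000
      vertex 0.076 8.305 0.000
      vertex 13.685 10.635 0.000
    endloop
  endfacet
  facet normal 0.0000 0.0000 -1.0000
    outer loop
      vertex 4.044 0.751 0.000
      vertex 0.833 3.883 0.000
      vertex 13.685 10.635 0.000
    endloop
  endfacet
  facet normal 0.0000 0.0000 -1.0000
    outer loop
      vertex 8.484 0.104 0.000
      vertex 4.044 0.751 0.000
      vertex 13.685 10.635 0.000
    endloop
  endfacet
  facet normal 0.0000 0.0000 -1.0000
    outer loop
      vertex 12.456 2.191 0.000
      vertex 8.484 0.104 0.000
      vertex 13.685 10.635 0.000
    endloop
  endfacet
  facet normal 0.0000 0.0000 -1.0000
    outer loop
      vertex 14.442 6.213 0.000
      vertex 12.456 2.191 0.000
      vertex 13.685 10.635 0.000
    endloop
  endfacet
  facet normal 0.6779 0.6950 0.2399
    outer loop
      vertex 13.685 10.635 0.000
      vertex 10.474 13.767 0.000
      vertex 7.259 7.259 27.940
    endloop
  endfacet
  facet normal 0.1400 0.9607 0.2399
    outer loop
      vertex 10.474 13.767 0.000
      vertex 6.034 14.414 0.000
      vertex 7.259 7.259 27.940
    endloop
  endfacet
  facet normal -0.4516 0.8594 0.2399
    outer loop
      vertex 6.034 14.414 0.000
      vertex 2.062 12.327 0.000
      vertex 7.259 7.259 27.940
    endloop
  endfacet
  facet normal -0.8705 0.4298 0.2399
    outer loop
      vertex 2.062 12.327 0.000
      vertex 0.076 8.305 0.000
      vertex 7.259 7.259 27.940
    endloop
  endfacet
  facet normal -0.9569 -0.1638 0.2399
    outer loop
      vertex 0.076 8.305 0.000
      vertex 0.833 3.883 0.000
      vertex 7.259 7.259 27.940
    endloop
  endfacet
  facet normal -0.6779 -0.6950 0.2399
    outer loop
      vertex 0.833 3.883 0.000
      vertex 4.044 0.751 0.000
      vertex 7.259 7.259 27.940
    endloop
  endfacet
  facet normal -0.1400 -0.9607 0.2399
    outer loop
      vertex 4.044 0.751 0.000
      vertex 8.484 0.104 0.000
      vertex 7.259 7.259 27.940
    endloop
  endfacet
  facet normal 0.4516 -0.8594 0.2399
    outer loop
      vertex 8.484 0.104 0.000
      vertex 12.456 2.191 0.000
      vertex 7.259 7.259 27.940
    endloop
  endfacet
  facet normal 0.8705 -0.4298 0.2399
    outer loop
      vertex 12.456 2.191 0.000
      vertex 14.442 6.213 0.000
      vertex 7.259 7.259 27.940
    endloop
  endfacet
  facet normal 0.9569 0.1638 0.2399
    outer loop
      vertex 14.442 6.213 0.000
      vertex 13.685 10.635 0.000
      vertex 7.259 7.259 27.940
    endloop
  endfacet
endsolid part

The G0 Z moves step by Δz≈3.991 mm. The G1 loops shrink linearly with z, so the solid tapers from its base footprint up to z≈27.9. Closing with a flat bottom cap and the tapered top and triangulating gives 18 facets — a regular 10-sided pyramid, base circumscribed radius ≈ 7.26 mm, apex at z ≈ 27.9 mm.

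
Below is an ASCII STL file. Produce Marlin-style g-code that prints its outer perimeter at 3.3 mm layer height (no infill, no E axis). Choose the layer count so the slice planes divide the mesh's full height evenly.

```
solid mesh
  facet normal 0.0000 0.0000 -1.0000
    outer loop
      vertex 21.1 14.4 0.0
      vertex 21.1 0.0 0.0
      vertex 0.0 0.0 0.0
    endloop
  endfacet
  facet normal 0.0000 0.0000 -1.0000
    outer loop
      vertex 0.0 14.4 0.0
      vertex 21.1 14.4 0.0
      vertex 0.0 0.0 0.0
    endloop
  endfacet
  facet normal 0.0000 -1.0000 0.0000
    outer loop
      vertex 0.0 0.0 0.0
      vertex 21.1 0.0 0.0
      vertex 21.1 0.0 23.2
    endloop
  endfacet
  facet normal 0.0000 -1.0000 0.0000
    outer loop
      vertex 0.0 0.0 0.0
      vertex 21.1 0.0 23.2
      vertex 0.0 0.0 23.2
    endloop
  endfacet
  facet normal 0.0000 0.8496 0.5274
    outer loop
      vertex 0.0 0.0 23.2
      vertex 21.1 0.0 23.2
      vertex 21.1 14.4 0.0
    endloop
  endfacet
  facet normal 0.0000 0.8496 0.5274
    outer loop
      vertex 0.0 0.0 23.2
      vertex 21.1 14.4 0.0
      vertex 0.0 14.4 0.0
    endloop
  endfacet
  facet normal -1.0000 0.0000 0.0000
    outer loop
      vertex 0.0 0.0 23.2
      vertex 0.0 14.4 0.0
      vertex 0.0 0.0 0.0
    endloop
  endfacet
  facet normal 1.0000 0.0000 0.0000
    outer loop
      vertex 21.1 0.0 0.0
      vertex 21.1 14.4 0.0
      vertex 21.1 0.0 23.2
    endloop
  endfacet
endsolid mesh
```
; perimeter-only toolpath
G21 ; units = mm
G90 ; absolute positioning
G28 ; home
; layer 1
G0 Z3.3
G0 X0.0 Y0.0
G1 X21.1 Y0.0
G1 X21.1 Y12.3
G1 X0.0 Y12.3
G1 X0.0 Y0.0
; layer 2
G0 Z6.6
G0 X0.0 Y0.0
G1 X21.1 Y0.0
G1 X21.1 Y10.3
G1 X0.0 Y10.3
G1 X0.0 Y0.0
; layer 3
G0 Z9.9
G0 X0.0 Y0.0
G1 X21.1 Y0.0
G1 X21.1 Y8.2
G1 X0.0 Y8.2
G1 X0.0 Y0.0
; layer 4
G0 Z13.3
G0 X0.0 Y0.0
G1 X21.1 Y0.0
G1 X21.1 Y6.2
G1 X0.0 Y6.2
G1 X0.0 Y0.0
; layer 5
G0 Z16.6
G0 X0.0 Y0.0
G1 X21.1 Y0.0
G1 X21.1 Y4.1
G1 X0.0 Y4.1
G1 X0.0 Y0.0
; layer 6
G0 Z19.9
G0 X0.0 Y0.0
G1 X21.1 Y0.0
G1 X21.1 Y2.1
G1 X0.0 Y2.1
G1 X0.0 Y0.0
M2 ; end

The solid is a wedge (ramp): 21.1 × 14.4 mm base, rising to 23.2 mm along the y=0 edge and sloping linearly to z=0 at y=14.4. Slicing at Δz = 3.3 mm — 7 equal slices spanning the solid's height, so layer i sits at z = i·h/7 — gives 6 non-empty perimeters. Each is a 4-segment closed polygon; G0 lifts to the layer z and rapids to the start vertex, then G1 traces the edges. The cross-section shrinks linearly with z (the slice at the apex is degenerate and omitted).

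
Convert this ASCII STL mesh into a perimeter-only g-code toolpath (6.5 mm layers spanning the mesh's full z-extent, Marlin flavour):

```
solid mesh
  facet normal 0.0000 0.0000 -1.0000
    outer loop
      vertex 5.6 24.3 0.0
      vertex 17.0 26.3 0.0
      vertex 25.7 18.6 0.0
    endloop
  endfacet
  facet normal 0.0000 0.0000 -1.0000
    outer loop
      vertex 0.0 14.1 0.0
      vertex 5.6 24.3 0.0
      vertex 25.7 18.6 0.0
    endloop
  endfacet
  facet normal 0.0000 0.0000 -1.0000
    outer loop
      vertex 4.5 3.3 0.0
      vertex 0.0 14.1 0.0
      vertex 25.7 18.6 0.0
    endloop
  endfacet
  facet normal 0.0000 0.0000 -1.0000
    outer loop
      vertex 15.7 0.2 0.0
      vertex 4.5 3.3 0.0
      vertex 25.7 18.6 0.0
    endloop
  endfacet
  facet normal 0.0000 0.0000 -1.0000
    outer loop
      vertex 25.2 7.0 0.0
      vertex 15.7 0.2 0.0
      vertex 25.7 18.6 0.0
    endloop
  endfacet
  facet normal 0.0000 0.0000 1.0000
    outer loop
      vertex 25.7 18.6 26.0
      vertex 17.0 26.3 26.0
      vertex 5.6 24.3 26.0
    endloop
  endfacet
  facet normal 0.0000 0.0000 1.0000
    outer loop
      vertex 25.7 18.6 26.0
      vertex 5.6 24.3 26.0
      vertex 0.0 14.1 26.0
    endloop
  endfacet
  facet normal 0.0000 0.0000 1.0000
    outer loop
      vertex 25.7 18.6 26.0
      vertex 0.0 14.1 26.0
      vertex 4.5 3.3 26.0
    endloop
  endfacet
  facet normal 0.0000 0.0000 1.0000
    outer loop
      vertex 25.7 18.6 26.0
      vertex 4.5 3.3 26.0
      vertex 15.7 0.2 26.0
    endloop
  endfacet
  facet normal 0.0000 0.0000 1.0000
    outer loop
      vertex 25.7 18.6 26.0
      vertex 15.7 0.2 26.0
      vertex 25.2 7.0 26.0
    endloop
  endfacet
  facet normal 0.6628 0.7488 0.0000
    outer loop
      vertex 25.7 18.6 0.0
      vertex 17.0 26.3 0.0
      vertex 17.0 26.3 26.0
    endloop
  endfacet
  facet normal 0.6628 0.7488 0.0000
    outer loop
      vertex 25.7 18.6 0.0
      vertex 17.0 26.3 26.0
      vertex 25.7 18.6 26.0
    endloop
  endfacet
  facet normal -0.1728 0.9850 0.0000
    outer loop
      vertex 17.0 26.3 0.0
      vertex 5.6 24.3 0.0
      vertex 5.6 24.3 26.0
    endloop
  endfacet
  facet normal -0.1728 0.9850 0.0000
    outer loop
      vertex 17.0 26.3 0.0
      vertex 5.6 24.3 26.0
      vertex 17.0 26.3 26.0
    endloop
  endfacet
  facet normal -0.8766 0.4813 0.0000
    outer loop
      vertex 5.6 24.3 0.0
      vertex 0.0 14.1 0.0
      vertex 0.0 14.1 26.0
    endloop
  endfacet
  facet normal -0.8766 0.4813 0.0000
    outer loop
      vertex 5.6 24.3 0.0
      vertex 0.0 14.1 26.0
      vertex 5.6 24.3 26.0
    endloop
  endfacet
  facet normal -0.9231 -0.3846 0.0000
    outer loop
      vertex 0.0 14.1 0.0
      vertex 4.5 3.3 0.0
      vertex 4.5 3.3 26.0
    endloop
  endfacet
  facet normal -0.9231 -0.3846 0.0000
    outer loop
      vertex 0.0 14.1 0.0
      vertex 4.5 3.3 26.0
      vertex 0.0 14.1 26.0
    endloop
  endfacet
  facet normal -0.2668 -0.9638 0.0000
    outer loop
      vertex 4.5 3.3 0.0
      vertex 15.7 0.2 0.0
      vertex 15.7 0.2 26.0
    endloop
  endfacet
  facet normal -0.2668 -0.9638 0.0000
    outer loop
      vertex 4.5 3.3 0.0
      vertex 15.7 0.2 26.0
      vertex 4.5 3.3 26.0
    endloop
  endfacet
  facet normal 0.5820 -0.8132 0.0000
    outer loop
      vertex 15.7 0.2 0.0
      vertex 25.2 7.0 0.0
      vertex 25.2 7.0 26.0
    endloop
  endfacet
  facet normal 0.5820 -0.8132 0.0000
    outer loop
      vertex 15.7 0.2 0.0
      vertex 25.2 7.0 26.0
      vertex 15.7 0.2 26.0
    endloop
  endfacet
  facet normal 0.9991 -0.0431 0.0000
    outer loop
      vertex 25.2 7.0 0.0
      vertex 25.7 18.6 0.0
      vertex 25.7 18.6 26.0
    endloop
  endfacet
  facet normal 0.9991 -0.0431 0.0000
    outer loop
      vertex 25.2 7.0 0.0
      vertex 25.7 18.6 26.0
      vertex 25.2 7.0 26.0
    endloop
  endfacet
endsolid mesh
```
; perimeter-only toolpath
G21 ; units = mm
G90 ; absolute positioning
G28 ; home
; layer 1
G0 Z6.5
G0 X25.7 Y18.6
G1 X17.0 Y26.3
G1 X5.6 Y24.3
G1 X0.0 Y14.1
G1 X4.5 Y3.3
G1 X15.7 Y0.2
G1 X25.2 Y7.0
G1 X25.7 Y18.6
; layer 2
G0 Z13.0
G0 X25.7 Y18.6
G1 X17.0 Y26.3
G1 X5.6 Y24.3
G1 X0.0 Y14.1
G1 X4.5 Y3.3
G1 X15.7 Y0.2
G1 X25.2 Y7.0
G1 X25.7 Y18.6
; layer 3
G0 Z19.5
G0 X25.7 Y18.6
G1 X17.0 Y26.3
G1 X5.6 Y24.3
G1 X0.0 Y14.1
G1 X4.5 Y3.3
G1 X15.7 Y0.2
G1 X25.2 Y7.0
G1 X25.7 Y18.6
; layer 4
G0 Z26.0
G0 X25.7 Y18.6
G1 X17.0 Y26.3
G1 X5.6 Y24.3
G1 X0.0 Y14.1
G1 X4.5 Y3.3
G1 X15.7 Y0.2
G1 X25.2 Y7.0
G1 X25.7 Y18.6
M2 ; end

The solid is a regular 7-sided prism (a cylinder approximated with 7 flat sides), circumscribed radius ≈ 13.4 mm, height ≈ 26 mm. Slicing at Δz = 6.5 mm — 4 equal slices spanning the solid's height, so layer i sits at z = i·h/4 — gives 4 non-empty perimeters. Each is a 7-segment closed polygon; G0 lifts to the layer z and rapids to the start vertex, then G1 traces the edges.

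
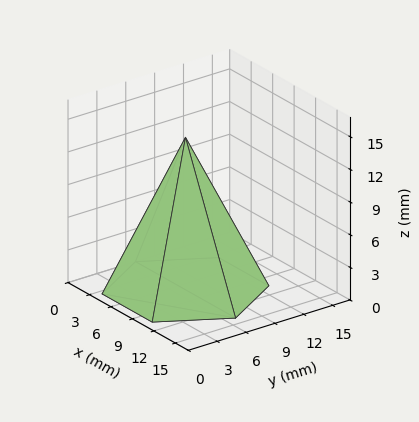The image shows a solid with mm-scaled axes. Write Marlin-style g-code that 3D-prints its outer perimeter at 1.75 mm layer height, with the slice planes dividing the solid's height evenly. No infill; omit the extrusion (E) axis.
Reading the render: the shape is a regular 6-sided pyramid, base circumscribed radius ≈ 7 mm, apex at z ≈ 14 mm (dimensions read to the nearest mm from the axis ticks). For the g-code, the solid's height is divided into equal slices at the stated Δz and each level perimeter traced with G1 moves after a G0 lift.

; perimeter-only toolpath
G21 ; units = mm
G90 ; absolute positioning
G28 ; home
; layer 1
G0 Z1.75
G0 X13.12 Y7.00
G1 X10.06 Y12.30
G1 X3.94 Y12.30
G1 X0.88 Y7.00
G1 X3.94 Y1.70
G1 X10.06 Y1.70
G1 X13.12 Y7.00
; layer 2
G0 Z3.50
G0 X12.25 Y7.00
G1 X9.62 Y11.54
G1 X4.38 Y11.54
G1 X1.75 Y7.00
G1 X4.38 Y2.46
G1 X9.62 Y2.46
G1 X12.25 Y7.00
; layer 3
G0 Z5.25
G0 X11.38 Y7.00
G1 X9.19 Y10.79
G1 X4.81 Y10.79
G1 X2.62 Y7.00
G1 X4.81 Y3.21
G1 X9.19 Y3.21
G1 X11.38 Y7.00
; layer 4
G0 Z7.00
G0 X10.50 Y7.00
G1 X8.75 Y10.03
G1 X5.25 Y10.03
G1 X3.50 Y7.00
G1 X5.25 Y3.97
G1 X8.75 Y3.97
G1 X10.50 Y7.00
; layer 5
G0 Z8.75
G0 X9.62 Y7.00
G1 X8.31 Y9.27
G1 X5.69 Y9.27
G1 X4.38 Y7.00
G1 X5.69 Y4.73
G1 X8.31 Y4.73
G1 X9.62 Y7.00
; layer 6
G0 Z10.50
G0 X8.75 Y7.00
G1 X7.88 Y8.52
G1 X6.12 Y8.52
G1 X5.25 Y7.00
G1 X6.12 Y5.49
G1 X7.88 Y5.49
G1 X8.75 Y7.00
; layer 7
G0 Z12.25
G0 X7.88 Y7.00
G1 X7.44 Y7.76
G1 X6.56 Y7.76
G1 X6.12 Y7.00
G1 X6.56 Y6.24
G1 X7.44 Y6.24
G1 X7.88 Y7.00
M2 ; end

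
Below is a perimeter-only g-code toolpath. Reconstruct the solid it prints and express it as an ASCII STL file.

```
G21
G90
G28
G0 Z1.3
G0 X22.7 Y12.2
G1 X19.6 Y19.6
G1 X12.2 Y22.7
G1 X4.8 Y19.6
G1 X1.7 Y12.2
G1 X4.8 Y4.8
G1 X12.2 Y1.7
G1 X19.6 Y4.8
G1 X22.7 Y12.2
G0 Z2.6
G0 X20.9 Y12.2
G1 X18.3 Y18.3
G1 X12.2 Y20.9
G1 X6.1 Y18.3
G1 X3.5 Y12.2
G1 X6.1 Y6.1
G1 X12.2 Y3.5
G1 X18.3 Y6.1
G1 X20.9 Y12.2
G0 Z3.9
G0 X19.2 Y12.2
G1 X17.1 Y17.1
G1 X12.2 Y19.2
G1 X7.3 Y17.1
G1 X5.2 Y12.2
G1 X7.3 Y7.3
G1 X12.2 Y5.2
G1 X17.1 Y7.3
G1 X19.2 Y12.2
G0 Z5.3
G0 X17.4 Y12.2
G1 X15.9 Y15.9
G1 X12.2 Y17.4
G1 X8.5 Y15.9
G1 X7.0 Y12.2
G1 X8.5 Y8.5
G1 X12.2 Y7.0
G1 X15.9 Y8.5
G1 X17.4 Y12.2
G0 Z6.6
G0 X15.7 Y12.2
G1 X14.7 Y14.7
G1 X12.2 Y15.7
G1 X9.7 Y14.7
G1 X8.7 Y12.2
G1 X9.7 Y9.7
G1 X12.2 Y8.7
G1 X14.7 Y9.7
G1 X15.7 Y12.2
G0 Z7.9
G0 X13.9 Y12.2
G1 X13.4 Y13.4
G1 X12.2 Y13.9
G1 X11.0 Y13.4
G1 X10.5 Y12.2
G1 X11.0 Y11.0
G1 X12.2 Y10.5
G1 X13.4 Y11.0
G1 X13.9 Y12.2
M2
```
solid part
  facet normal 0.0000 0.0000 -1.0000
    outer loop
      vertex 12.2 24.4 0.0
      vertex 20.8 20.8 0.0
      vertex 24.4 12.2 0.0
    endloop
  endfacet
  facet normal 0.0000 0.0000 -1.0000
    outer loop
      vertex 3.6 20.8 0.0
      vertex 12.2 24.4 0.0
      vertex 24.4 12.2 0.0
    endloop
  endfacet
  facet normal 0.0000 0.0000 -1.0000
    outer loop
      vertex 0.0 12.2 0.0
      vertex 3.6 20.8 0.0
      vertex 24.4 12.2 0.0
    endloop
  endfacet
  facet normal 0.0000 0.0000 -1.0000
    outer loop
      vertex 3.6 3.6 0.0
      vertex 0.0 12.2 0.0
      vertex 24.4 12.2 0.0
    endloop
  endfacet
  facet normal 0.0000 0.0000 -1.0000
    outer loop
      vertex 12.2 0.0 0.0
      vertex 3.6 3.6 0.0
      vertex 24.4 12.2 0.0
    endloop
  endfacet
  facet normal 0.0000 0.0000 -1.0000
    outer loop
      vertex 20.8 3.6 0.0
      vertex 12.2 0.0 0.0
      vertex 24.4 12.2 0.0
    endloop
  endfacet
  facet normal 0.5838 0.2444 0.7742
    outer loop
      vertex 24.4 12.2 0.0
      vertex 20.8 20.8 0.0
      vertex 12.2 12.2 9.2
    endloop
  endfacet
  facet normal 0.2444 0.5838 0.7742
    outer loop
      vertex 20.8 20.8 0.0
      vertex 12.2 24.4 0.0
      vertex 12.2 12.2 9.2
    endloop
  endfacet
  facet normal -0.2444 0.5838 0.7742
    outer loop
      vertex 12.2 24.4 0.0
      vertex 3.6 20.8 0.0
      vertex 12.2 12.2 9.2
    endloop
  endfacet
  facet normal -0.5838 0.2444 0.7742
    outer loop
      vertex 3.6 20.8 0.0
      vertex 0.0 12.2 0.0
      vertex 12.2 12.2 9.2
    endloop
  endfacet
  facet normal -0.5838 -0.2444 0.7742
    outer loop
      vertex 0.0 12.2 0.0
      vertex 3.6 3.6 0.0
      vertex 12.2 12.2 9.2
    endloop
  endfacet
  facet normal -0.2444 -0.5838 0.7742
    outer loop
      vertex 3.6 3.6 0.0
      vertex 12.2 0.0 0.0
      vertex 12.2 12.2 9.2
    endloop
  endfacet
  facet normal 0.2444 -0.5838 0.7742
    outer loop
      vertex 12.2 0.0 0.0
      vertex 20.8 3.6 0.0
      vertex 12.2 12.2 9.2
    endloop
  endfacet
  facet normal 0.5838 -0.2444 0.7742
    outer loop
      vertex 20.8 3.6 0.0
      vertex 24.4 12.2 0.0
      vertex 12.2 12.2 9.2
    endloop
  endfacet
endsolid part

The G0 Z moves step by Δz≈1.3 mm. The G1 loops shrink linearly with z, so the solid tapers from its base footprint up to z≈9.2. Closing with a flat bottom cap and the tapered top and triangulating gives 14 facets — a regular 8-sided pyramid, base circumscribed radius ≈ 12.2 mm, apex at z ≈ 9.2 mm.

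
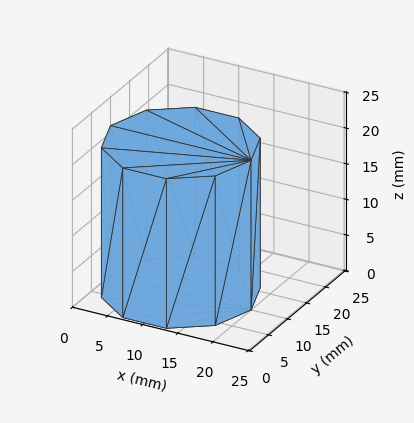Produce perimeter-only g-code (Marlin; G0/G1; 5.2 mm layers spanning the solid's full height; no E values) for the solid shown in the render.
Reading the render: the shape is a regular 10-sided prism (a cylinder approximated with 10 flat sides), circumscribed radius ≈ 10 mm, height ≈ 21 mm (dimensions read to the nearest mm from the axis ticks). For the g-code, the solid's height is divided into equal slices at the stated Δz and each level perimeter traced with G1 moves after a G0 lift.

; perimeter-only toolpath
G21 ; units = mm
G90 ; absolute positioning
G28 ; home
; layer 1
G0 Z5.2
G0 X20.0 Y10.0
G1 X18.1 Y15.9
G1 X13.1 Y19.5
G1 X6.9 Y19.5
G1 X1.9 Y15.9
G1 X0.0 Y10.0
G1 X1.9 Y4.1
G1 X6.9 Y0.5
G1 X13.1 Y0.5
G1 X18.1 Y4.1
G1 X20.0 Y10.0
; layer 2
G0 Z10.5
G0 X20.0 Y10.0
G1 X18.1 Y15.9
G1 X13.1 Y19.5
G1 X6.9 Y19.5
G1 X1.9 Y15.9
G1 X0.0 Y10.0
G1 X1.9 Y4.1
G1 X6.9 Y0.5
G1 X13.1 Y0.5
G1 X18.1 Y4.1
G1 X20.0 Y10.0
; layer 3
G0 Z15.8
G0 X20.0 Y10.0
G1 X18.1 Y15.9
G1 X13.1 Y19.5
G1 X6.9 Y19.5
G1 X1.9 Y15.9
G1 X0.0 Y10.0
G1 X1.9 Y4.1
G1 X6.9 Y0.5
G1 X13.1 Y0.5
G1 X18.1 Y4.1
G1 X20.0 Y10.0
; layer 4
G0 Z21.0
G0 X20.0 Y10.0
G1 X18.1 Y15.9
G1 X13.1 Y19.5
G1 X6.9 Y19.5
G1 X1.9 Y15.9
G1 X0.0 Y10.0
G1 X1.9 Y4.1
G1 X6.9 Y0.5
G1 X13.1 Y0.5
G1 X18.1 Y4.1
G1 X20.0 Y10.0
M2 ; end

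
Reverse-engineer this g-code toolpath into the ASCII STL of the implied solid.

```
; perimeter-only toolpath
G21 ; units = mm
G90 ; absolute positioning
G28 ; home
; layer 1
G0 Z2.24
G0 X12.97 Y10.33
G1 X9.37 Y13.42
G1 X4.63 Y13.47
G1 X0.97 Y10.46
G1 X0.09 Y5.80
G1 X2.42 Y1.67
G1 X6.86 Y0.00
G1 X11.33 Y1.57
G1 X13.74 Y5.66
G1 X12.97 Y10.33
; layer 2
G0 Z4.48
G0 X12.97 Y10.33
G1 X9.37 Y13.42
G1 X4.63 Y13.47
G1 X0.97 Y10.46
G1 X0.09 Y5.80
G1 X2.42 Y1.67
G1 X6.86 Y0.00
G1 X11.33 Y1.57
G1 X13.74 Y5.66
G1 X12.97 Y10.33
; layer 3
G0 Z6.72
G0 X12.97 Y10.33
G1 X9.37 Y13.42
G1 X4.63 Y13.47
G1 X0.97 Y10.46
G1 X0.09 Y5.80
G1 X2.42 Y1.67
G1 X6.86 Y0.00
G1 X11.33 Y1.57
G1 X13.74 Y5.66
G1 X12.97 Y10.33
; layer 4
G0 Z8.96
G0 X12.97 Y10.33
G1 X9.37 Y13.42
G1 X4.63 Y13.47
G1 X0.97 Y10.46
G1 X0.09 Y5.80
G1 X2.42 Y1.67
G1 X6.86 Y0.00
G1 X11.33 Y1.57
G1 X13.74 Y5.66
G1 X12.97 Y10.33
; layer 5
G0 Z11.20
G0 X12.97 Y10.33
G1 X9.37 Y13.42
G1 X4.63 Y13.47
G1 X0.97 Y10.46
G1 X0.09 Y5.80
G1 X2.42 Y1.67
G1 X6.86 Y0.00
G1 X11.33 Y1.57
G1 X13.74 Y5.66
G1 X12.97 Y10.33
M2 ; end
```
solid part
  facet normal 0.0000 0.0000 -1.0000
    outer loop
      vertex 4.63 13.47 0.00
      vertex 9.37 13.42 0.00
      vertex 12.97 10.33 0.00
    endloop
  endfacet
  facet normal 0.0000 0.0000 -1.0000
    outer loop
      vertex 0.97 10.46 0.00
      vertex 4.63 13.47 0.00
      vertex 12.97 10.33 0.00
    endloop
  endfacet
  facet normal 0.0000 0.0000 -1.0000
    outer loop
      vertex 0.09 5.80 0.00
      vertex 0.97 10.46 0.00
      vertex 12.97 10.33 0.00
    endloop
  endfacet
  facet normal 0.0000 0.0000 -1.0000
    outer loop
      vertex 2.42 1.67 0.00
      vertex 0.09 5.80 0.00
      vertex 12.97 10.33 0.00
    endloop
  endfacet
  facet normal 0.0000 0.0000 -1.0000
    outer loop
      vertex 6.86 0.00 0.00
      vertex 2.42 1.67 0.00
      vertex 12.97 10.33 0.00
    endloop
  endfacet
  facet normal 0.0000 0.0000 -1.0000
    outer loop
      vertex 11.33 1.57 0.00
      vertex 6.86 0.00 0.00
      vertex 12.97 10.33 0.00
    endloop
  endfacet
  facet normal 0.0000 0.0000 -1.0000
    outer loop
      vertex 13.74 5.66 0.00
      vertex 11.33 1.57 0.00
      vertex 12.97 10.33 0.00
    endloop
  endfacet
  facet normal 0.0000 0.0000 1.0000
    outer loop
      vertex 12.97 10.33 11.20
      vertex 9.37 13.42 11.20
      vertex 4.63 13.47 11.20
    endloop
  endfacet
  facet normal 0.0000 0.0000 1.0000
    outer loop
      vertex 12.97 10.33 11.20
      vertex 4.63 13.47 11.20
      vertex 0.97 10.46 11.20
    endloop
  endfacet
  facet normal 0.0000 0.0000 1.0000
    outer loop
      vertex 12.97 10.33 11.20
      vertex 0.97 10.46 11.20
      vertex 0.09 5.80 11.20
    endloop
  endfacet
  facet normal 0.0000 0.0000 1.0000
    outer loop
      vertex 12.97 10.33 11.20
      vertex 0.09 5.80 11.20
      vertex 2.42 1.67 11.20
    endloop
  endfacet
  facet normal 0.0000 0.0000 1.0000
    outer loop
      vertex 12.97 10.33 11.20
      vertex 2.42 1.67 11.20
      vertex 6.86 0.00 11.20
    endloop
  endfacet
  facet normal 0.0000 0.0000 1.0000
    outer loop
      vertex 12.97 10.33 11.20
      vertex 6.86 0.00 11.20
      vertex 11.33 1.57 11.20
    endloop
  endfacet
  facet normal 0.0000 0.0000 1.0000
    outer loop
      vertex 12.97 10.33 11.20
      vertex 11.33 1.57 11.20
      vertex 13.74 5.66 11.20
    endloop
  endfacet
  facet normal 0.6513 0.7588 0.0000
    outer loop
      vertex 12.97 10.33 0.00
      vertex 9.37 13.42 0.00
      vertex 9.37 13.42 11.20
    endloop
  endfacet
  facet normal 0.6513 0.7588 0.0000
    outer loop
      vertex 12.97 10.33 0.00
      vertex 9.37 13.42 11.20
      vertex 12.97 10.33 11.20
    endloop
  endfacet
  facet normal 0.0105 0.9999 0.0000
    outer loop
      vertex 9.37 13.42 0.00
      vertex 4.63 13.47 0.00
      vertex 4.63 13.47 11.20
    endloop
  endfacet
  facet normal 0.0105 0.9999 0.0000
    outer loop
      vertex 9.37 13.42 0.00
      vertex 4.63 13.47 11.20
      vertex 9.37 13.42 11.20
    endloop
  endfacet
  facet normal -0.6352 0.7724 0.0000
    outer loop
      vertex 4.63 13.47 0.00
      vertex 0.97 10.46 0.00
      vertex 0.97 10.46 11.20
    endloop
  endfacet
  facet normal -0.6352 0.7724 0.0000
    outer loop
      vertex 4.63 13.47 0.00
      vertex 0.97 10.46 11.20
      vertex 4.63 13.47 11.20
    endloop
  endfacet
  facet normal -0.9826 0.1856 0.0000
    outer loop
      vertex 0.97 10.46 0.00
      vertex 0.09 5.80 0.00
      vertex 0.09 5.80 11.20
    endloop
  endfacet
  facet normal -0.9826 0.1856 0.0000
    outer loop
      vertex 0.97 10.46 0.00
      vertex 0.09 5.80 11.20
      vertex 0.97 10.46 11.20
    endloop
  endfacet
  facet normal -0.8710 -0.4914 0.0000
    outer loop
      vertex 0.09 5.80 0.00
      vertex 2.42 1.67 0.00
      vertex 2.42 1.67 11.20
    endloop
  endfacet
  facet normal -0.8710 -0.4914 0.0000
    outer loop
      vertex 0.09 5.80 0.00
      vertex 2.42 1.67 11.20
      vertex 0.09 5.80 11.20
    endloop
  endfacet
  facet normal -0.3520 -0.9360 0.0000
    outer loop
      vertex 2.42 1.67 0.00
      vertex 6.86 0.00 0.00
      vertex 6.86 0.00 11.20
    endloop
  endfacet
  facet normal -0.3520 -0.9360 0.0000
    outer loop
      vertex 2.42 1.67 0.00
      vertex 6.86 0.00 11.20
      vertex 2.42 1.67 11.20
    endloop
  endfacet
  facet normal 0.3314 -0.9435 0.0000
    outer loop
      vertex 6.86 0.00 0.00
      vertex 11.33 1.57 0.00
      vertex 11.33 1.57 11.20
    endloop
  endfacet
  facet normal 0.3314 -0.9435 0.0000
    outer loop
      vertex 6.86 0.00 0.00
      vertex 11.33 1.57 11.20
      vertex 6.86 0.00 11.20
    endloop
  endfacet
  facet normal 0.8616 -0.5077 0.0000
    outer loop
      vertex 11.33 1.57 0.00
      vertex 13.74 5.66 0.00
      vertex 13.74 5.66 11.20
    endloop
  endfacet
  facet normal 0.8616 -0.5077 0.0000
    outer loop
      vertex 11.33 1.57 0.00
      vertex 13.74 5.66 11.20
      vertex 11.33 1.57 11.20
    endloop
  endfacet
  facet normal 0.9867 0.1627 0.0000
    outer loop
      vertex 13.74 5.66 0.00
      vertex 12.97 10.33 0.00
      vertex 12.97 10.33 11.20
    endloop
  endfacet
  facet normal 0.9867 0.1627 0.0000
    outer loop
      vertex 13.74 5.66 0.00
      vertex 12.97 10.33 11.20
      vertex 13.74 5.66 11.20
    endloop
  endfacet
endsolid part

The G0 Z moves step by Δz≈2.24 mm. Every layer's G1 loop is the same polygon, so the solid is a straight extrusion of it from z=0 to z≈11.2. Closing with flat bottom and top caps and triangulating gives 32 facets — a regular 9-sided prism (a cylinder approximated with 9 flat sides), circumscribed radius ≈ 6.93 mm, height ≈ 11.2 mm.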